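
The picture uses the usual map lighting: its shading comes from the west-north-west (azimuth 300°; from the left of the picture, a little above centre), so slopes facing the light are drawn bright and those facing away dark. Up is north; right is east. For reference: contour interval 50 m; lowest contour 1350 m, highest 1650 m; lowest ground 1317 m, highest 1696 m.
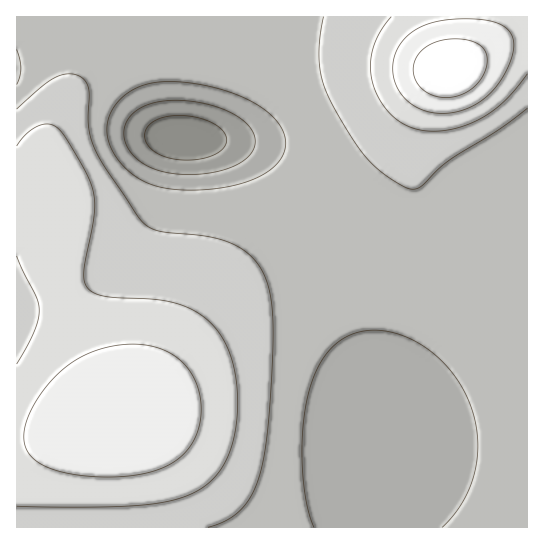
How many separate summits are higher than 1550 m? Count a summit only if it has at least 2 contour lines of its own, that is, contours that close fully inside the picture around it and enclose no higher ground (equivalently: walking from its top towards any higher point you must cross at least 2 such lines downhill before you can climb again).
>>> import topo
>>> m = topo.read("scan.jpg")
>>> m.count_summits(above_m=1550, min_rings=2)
1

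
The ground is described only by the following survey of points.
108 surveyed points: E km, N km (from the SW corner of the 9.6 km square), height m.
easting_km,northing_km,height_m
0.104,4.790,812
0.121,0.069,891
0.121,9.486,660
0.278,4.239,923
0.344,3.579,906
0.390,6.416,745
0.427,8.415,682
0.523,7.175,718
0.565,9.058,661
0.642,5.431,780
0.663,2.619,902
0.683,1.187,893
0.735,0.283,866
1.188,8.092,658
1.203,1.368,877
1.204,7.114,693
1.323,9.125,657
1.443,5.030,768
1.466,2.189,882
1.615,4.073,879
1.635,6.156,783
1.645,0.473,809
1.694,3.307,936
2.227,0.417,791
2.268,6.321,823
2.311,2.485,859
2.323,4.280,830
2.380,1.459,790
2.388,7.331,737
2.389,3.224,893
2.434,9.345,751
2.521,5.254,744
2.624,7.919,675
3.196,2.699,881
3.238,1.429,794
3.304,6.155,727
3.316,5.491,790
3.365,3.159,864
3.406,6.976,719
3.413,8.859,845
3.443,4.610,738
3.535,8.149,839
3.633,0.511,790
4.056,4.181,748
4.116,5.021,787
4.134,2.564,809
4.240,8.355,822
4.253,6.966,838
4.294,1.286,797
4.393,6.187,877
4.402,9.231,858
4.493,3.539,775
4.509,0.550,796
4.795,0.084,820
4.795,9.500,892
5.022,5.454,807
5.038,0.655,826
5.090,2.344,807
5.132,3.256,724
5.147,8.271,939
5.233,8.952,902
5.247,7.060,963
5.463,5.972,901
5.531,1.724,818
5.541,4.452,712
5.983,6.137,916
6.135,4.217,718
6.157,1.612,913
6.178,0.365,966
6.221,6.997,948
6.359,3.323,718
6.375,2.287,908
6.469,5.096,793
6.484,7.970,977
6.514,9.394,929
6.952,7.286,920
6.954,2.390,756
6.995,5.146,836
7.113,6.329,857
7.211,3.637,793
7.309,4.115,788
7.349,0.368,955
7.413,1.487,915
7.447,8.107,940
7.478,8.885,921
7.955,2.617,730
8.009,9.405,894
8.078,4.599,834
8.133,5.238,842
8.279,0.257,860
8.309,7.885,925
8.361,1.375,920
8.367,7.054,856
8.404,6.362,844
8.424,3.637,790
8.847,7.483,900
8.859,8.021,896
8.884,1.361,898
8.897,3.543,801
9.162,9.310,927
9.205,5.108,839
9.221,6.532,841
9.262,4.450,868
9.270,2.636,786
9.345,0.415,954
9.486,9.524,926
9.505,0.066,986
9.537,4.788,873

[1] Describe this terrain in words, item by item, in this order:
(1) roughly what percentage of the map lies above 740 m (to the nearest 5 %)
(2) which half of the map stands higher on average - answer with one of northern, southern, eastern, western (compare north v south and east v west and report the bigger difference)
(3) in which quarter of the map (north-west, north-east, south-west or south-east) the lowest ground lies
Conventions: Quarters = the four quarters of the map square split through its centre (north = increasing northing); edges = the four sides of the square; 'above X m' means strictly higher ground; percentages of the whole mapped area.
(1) Roughly 85 % of the ground is higher than 740 m.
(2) On average the eastern half of the map is the higher ground.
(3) Look to the north-west quarter for the lowest ground.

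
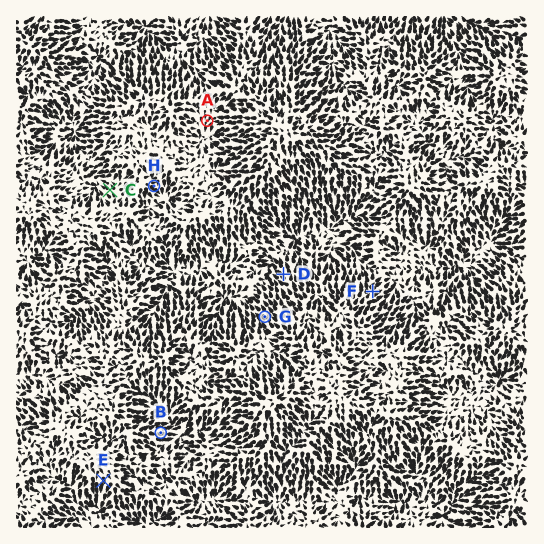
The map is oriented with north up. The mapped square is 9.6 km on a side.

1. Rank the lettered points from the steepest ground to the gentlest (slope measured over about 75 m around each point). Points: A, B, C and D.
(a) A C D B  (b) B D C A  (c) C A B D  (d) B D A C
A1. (b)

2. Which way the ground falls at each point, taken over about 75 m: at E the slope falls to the S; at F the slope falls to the NE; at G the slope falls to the NW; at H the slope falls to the SE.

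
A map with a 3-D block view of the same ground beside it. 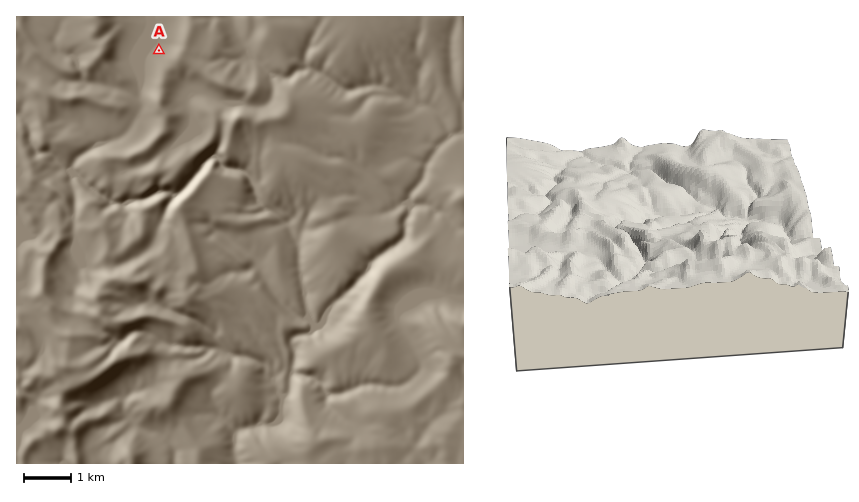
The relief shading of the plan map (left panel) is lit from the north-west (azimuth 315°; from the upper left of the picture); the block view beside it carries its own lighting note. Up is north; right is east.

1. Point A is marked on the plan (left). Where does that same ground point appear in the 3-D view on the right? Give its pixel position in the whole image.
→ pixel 534 244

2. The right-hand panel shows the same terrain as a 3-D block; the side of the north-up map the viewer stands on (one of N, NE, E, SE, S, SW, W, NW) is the W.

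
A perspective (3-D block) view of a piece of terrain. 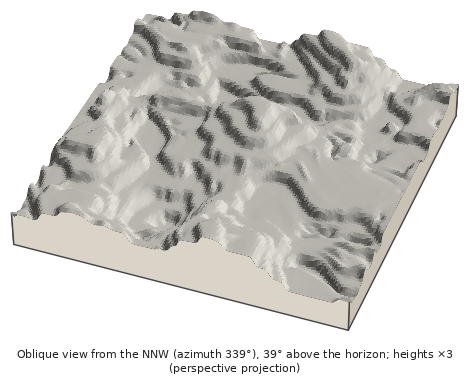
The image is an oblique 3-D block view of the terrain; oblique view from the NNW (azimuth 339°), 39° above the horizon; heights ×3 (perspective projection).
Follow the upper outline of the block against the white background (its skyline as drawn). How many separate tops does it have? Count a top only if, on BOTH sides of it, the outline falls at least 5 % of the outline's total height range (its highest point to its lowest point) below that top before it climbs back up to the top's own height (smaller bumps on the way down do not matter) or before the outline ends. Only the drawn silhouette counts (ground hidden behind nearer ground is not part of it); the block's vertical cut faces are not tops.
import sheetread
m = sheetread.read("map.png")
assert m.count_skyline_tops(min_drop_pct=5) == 2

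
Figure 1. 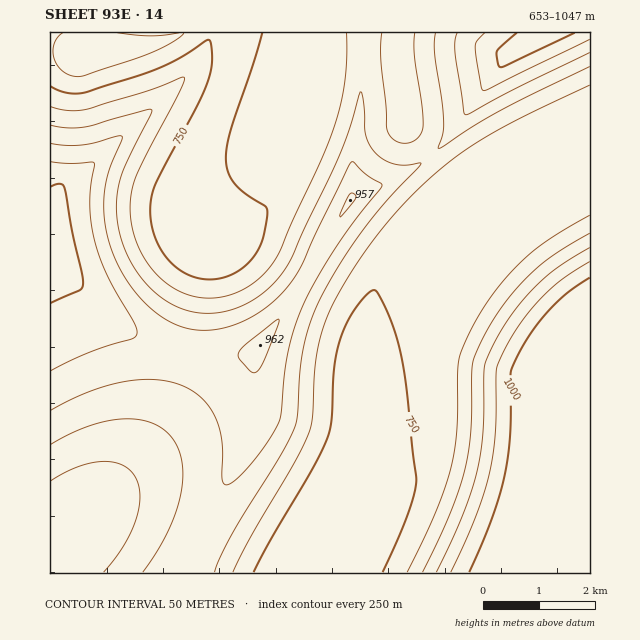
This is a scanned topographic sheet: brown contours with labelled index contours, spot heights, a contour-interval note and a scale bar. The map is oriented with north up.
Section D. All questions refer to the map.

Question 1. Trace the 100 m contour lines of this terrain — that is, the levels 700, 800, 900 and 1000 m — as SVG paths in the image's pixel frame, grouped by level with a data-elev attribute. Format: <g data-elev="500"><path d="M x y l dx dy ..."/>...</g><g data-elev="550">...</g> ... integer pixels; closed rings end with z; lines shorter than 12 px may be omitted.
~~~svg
<g data-elev="700"><path d="M117 33l33 3 29-3"/><path d="M184 33l-10 8-24 12-64 22-9 2-7-2-7-4-5-4-4-8-1-8 1-7 3-6 6-5"/></g><g data-elev="800"><path d="M233 572l16-32 43-74 15-29 5-20 4-59 7-31 8-18 9-19 30-45 20-25 21-24 23-21 24-20 23-15 28-16 81-39"/><path d="M50 481l27-14 24-5 11 0 10 3 7 4 6 7 3 9 2 11-4 24-13 27-19 25"/><path d="M590 215l-43 25-26 22-28 31-22 37-10 21-3 11-1 68-7 40-15 44-28 58"/><path d="M346 33l-1 45-3 21-6 21-12 35-31 65-12 30-10 15-13 14-15 10-17 7-15 2-16-1-14-5-14-8-12-12-10-13-8-16-5-17-2-24 5-23 12-27 32-60 5-11 0-4-37 14-60 18-18 2-19-5"/><path d="M415 33l-1 22 8 50 1 21-2 7-3 5-6 4-7 1-11-3-5-6-2-6-1-22-5-48 1-25"/></g><g data-elev="900"><path d="M50 410l37-17 35-11 17-2 16 0 14 1 12 4 11 5 9 7 13 17 5 13 3 14 0 40 4 4 6-2 11-10 14-17 13-18 9-17 2-9 4-41 4-23 8-28 11-25 31-52 19-27 22-27 2-4-15-10-12-12-3-1-34 66-17 38-8 14-10 12-20 18-23 12-22 7-23 1-11-2-13-5-12-8-12-10-20-24-14-29-8-28-1-28 4-24 14-36-4 0-23 7-14 2-15 0-16-2"/><path d="M590 248l-34 21-23 20-24 29-18 32-7 18-1 65-7 41-14 43-26 55"/><path d="M457 33l-2 8 0 13 9 58 2 3 52-28 72-34"/></g><g data-elev="1000"><path d="M50 303l30-13 3-4 0-4-19-94-1-3-3-1-10 3"/><path d="M590 278l-24 16-21 21-19 25-14 27-2 8 0 62-5 38-13 44-23 53"/><path d="M517 33l-20 18 0 8 3 8 5-1 70-33"/></g>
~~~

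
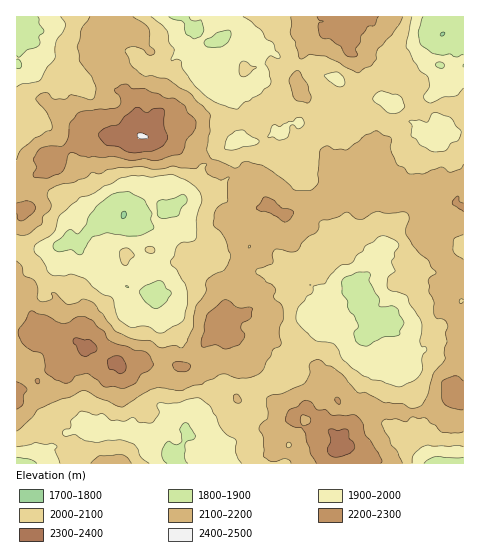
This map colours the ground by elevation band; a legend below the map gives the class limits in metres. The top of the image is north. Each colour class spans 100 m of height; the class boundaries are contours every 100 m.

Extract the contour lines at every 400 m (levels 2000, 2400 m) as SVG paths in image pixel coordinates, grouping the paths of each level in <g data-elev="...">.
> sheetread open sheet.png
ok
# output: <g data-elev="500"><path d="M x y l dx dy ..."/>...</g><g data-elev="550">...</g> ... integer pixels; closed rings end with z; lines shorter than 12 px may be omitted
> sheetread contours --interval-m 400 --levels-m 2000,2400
<g data-elev="2000"><path d="M149 463l-8-5-3-9-6-6-12-3-12 0-11 3-12-2-10-7-11 2-2-4 2-2 6-2 1-8 10-9 15 4 7-1 9 7 13 0 8-4 6 5 12 1 3-2 5-8-2-7 2-3 19 0 10-4 11-1 11 8 13 25 13 9 0 13 6 10"/><path d="M412 463l0-5 2-4 7-7 5-2 37 2"/><path d="M17 447l18-4 11 1 7-1 4 3-2 5 5 12"/><path d="M397 387l-15-6-11-1-9-5-19-15-4-10-5-6-19-4-14-13-5-8 2-12 9-11 5-3 1-7 12-2 12-15 4-4 11-2 4-7 7-5 2-5 17-10 13 4 4 5-4 7-1 5-3 5 4 9-7 7-1 9 4 4 7 1 9 4 2 8 10 14 3 5-2 20 1 3 4 1 2 2-5 7 1 13-4 7-7 6-10 4z"/><path d="M158 333l-11-7-15 2-5-2-9-7-5-19-2-3-10-4-18-15-12-4-7 2-12-1-4-3-5-10-8-9-1-3 2-6 13-8 5-4 6-17 20-17 14-5 10-7 7-2 9-6 11-2 21 1 21-2 13 5 9 6 5 7 2 6-6 21 0 18-3 3-11 1-3 2-9 18 15 22 2 6 0 14-2 14-2 3-5 4-14 8z"/><path d="M124 265l3 0 7-9-1-4-6-4-5 1-3 3 2 10z"/><path d="M150 253l4-1 0-4-3-2-5 1 0 4z"/><path d="M434 152l-14-7-4-6-4-2 0-11-3-4 1-1 9-1 8 2 5-8 3-2 14 5 3 2 4 7 5 5-2 8-8 5-5 6z"/><path d="M227 150l-2-3 2-9 9-7 8-1 15 11-6 4-10 2-11 3z"/><path d="M277 139l-4-2-5 0 4-11 2-1 6 1 9-4 4-1 4-3 5 0 2 6-3 4-3 1-6-4-2 1 0 6-3 6-7 2z"/><path d="M391 113l-4-1-14-11 0-4 4-4 6-2 14 3 5 3 2 11-6 5z"/><path d="M463 88l-8 8-11 1-13 6-7-4 0-3 5-9 0-9-9-8-14-23 6-30"/><path d="M339 87l-10-6-5-6 11-3 5 1 4 4 1 6-2 3z"/><path d="M241 76l5 0 10-9-5-1-6-5-3 1-3 5 0 6z"/><path d="M61 17l4 5 0 4-3 7-6 8-2 19-7 7-8 14-17 3-5 3"/><path d="M243 17l17 12 6 10 6 3 3 8 4 4 1 3-2 2-8-3-5 6 6 18-1 5-10 9-10 7-5 1-8 7-22-7-8-5-12-10-12-18-2-8-3-2-6 2-1-1 3-11-5-7-1-10-6-7-11-8"/></g><g data-elev="2400"><path d="M138 138l8 1 2-2-4-3-5-1-2 1z"/></g>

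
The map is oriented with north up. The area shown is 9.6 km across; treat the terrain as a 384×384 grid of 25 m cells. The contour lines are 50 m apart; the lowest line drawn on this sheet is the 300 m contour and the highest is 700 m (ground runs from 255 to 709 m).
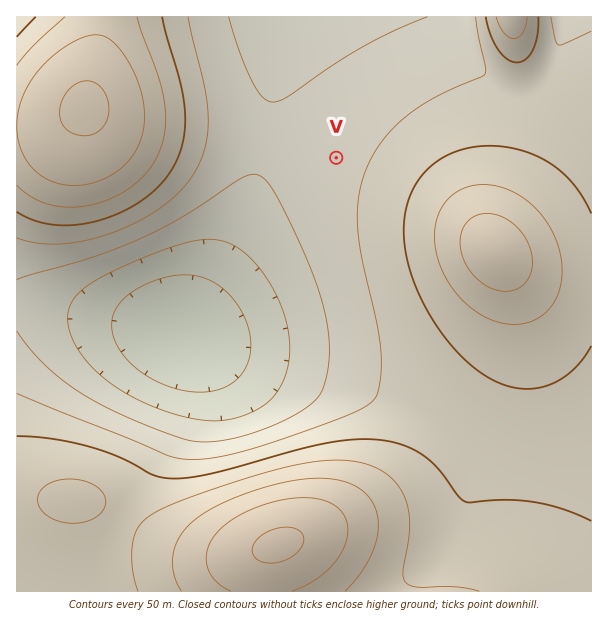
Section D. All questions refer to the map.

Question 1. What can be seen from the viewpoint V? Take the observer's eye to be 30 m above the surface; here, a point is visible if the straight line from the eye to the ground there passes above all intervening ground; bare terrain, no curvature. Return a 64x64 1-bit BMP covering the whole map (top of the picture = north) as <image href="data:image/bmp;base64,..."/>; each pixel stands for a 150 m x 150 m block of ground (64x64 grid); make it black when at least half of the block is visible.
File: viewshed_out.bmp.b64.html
<image width="64" height="64" href="data:image/bmp;base64,Qk0+AgAAAAAAAD4AAAAoAAAAQAAAAEAAAAABAAEAAAAAAAACAAATCwAAEwsAAAIAAAAAAAAA////AAAAAAAAAAAAAAH/wAAAAAAAAP/AAAAAAAAA/4AAAAAAAAB/gAAAAAAAAH8AAAAAAAAAfgAAAD/8AAB+AAAB///gAHwAAAf///wAeAAAH////4B4AAB/////8HAAA///////8AA////////gAP///////8AA////////wAD///////+AAP///////4AA////////AAD///////8AAP///////gAA///////+AAD///////wAAP///////AAA///////4AAD///AH//gAAP//wAP/8AAA//+AAP/wAAD//wAA//AAAP//AAB/4AAA//4AAD/gAAD//gAAP8AAAP/+AAA/wAAA//4AAD/AAAD//gAAH+AAAP//AAAf8AAAD/+AAD//AAAD/8AAP//AAAD/4AB//+AAAH/4AP//8AAAP/wB///wAAA//4f///AAAD//////8AAAP//////wAAB//////+AAAH//////4AAAf//////gAAA//////8AAAD//////wAAAP/////+AAAA//////4AAAB//////AAAAH/////8AAAAf/////wAAAB//////AAAAH/////8AAAAf/////wAAAB//////AwAAH/////+PgAAf/////58AAB//////HwAAH/////4/AAAf/////D8AAB/////wPwAAH////8A+AA=="/>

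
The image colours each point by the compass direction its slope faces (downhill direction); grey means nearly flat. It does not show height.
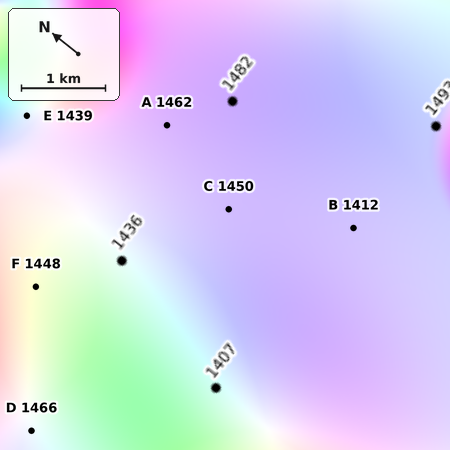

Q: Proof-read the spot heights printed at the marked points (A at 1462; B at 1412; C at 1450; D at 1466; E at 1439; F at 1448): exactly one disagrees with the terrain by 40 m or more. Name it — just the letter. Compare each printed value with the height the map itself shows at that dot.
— B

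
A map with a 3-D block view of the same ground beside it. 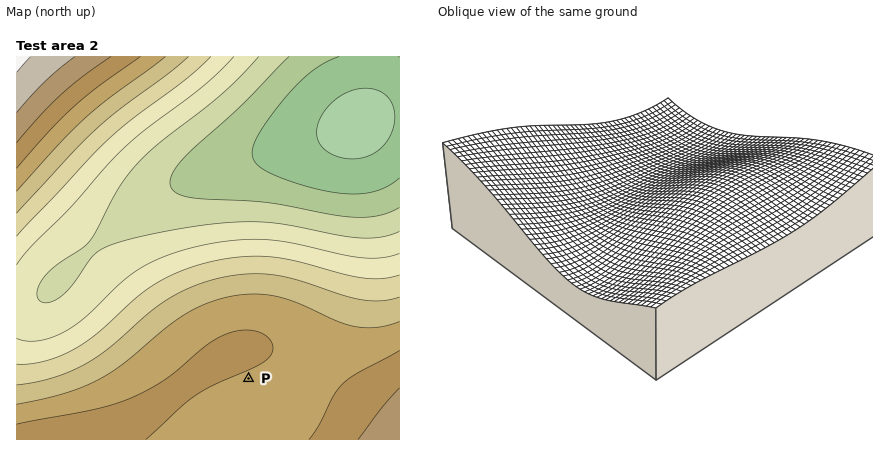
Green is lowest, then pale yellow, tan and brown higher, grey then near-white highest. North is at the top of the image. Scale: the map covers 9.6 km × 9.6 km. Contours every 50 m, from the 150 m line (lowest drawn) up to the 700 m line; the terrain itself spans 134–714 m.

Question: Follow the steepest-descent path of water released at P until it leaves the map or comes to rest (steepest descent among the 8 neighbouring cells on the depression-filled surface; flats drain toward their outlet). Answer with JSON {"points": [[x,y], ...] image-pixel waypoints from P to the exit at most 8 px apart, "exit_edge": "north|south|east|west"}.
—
{"points": [[248, 378], [248, 386], [248, 394], [248, 402], [248, 410], [248, 418], [248, 426], [248, 434], [242, 440]], "exit_edge": "south"}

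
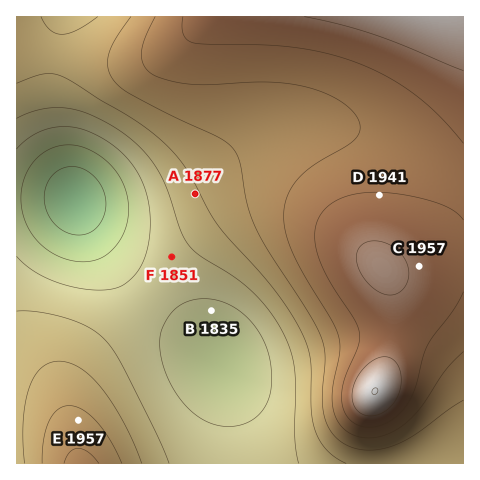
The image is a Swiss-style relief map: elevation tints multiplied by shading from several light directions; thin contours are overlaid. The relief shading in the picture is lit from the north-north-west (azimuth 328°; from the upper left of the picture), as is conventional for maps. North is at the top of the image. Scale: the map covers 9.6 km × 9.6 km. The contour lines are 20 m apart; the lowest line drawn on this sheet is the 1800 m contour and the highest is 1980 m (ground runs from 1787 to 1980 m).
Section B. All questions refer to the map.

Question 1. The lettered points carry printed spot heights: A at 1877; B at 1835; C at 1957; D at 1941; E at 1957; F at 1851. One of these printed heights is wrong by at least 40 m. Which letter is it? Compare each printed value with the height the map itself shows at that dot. E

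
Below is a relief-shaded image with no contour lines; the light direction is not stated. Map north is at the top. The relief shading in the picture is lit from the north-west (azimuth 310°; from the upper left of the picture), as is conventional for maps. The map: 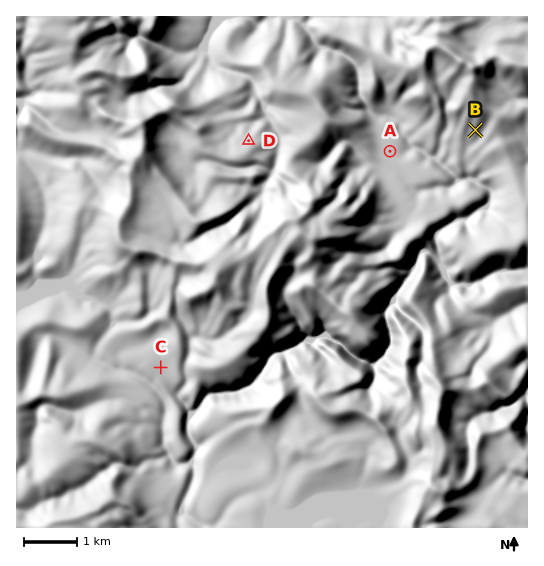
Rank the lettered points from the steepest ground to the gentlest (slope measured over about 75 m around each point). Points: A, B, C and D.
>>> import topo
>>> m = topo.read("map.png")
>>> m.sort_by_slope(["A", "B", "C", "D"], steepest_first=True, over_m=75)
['B', 'D', 'C', 'A']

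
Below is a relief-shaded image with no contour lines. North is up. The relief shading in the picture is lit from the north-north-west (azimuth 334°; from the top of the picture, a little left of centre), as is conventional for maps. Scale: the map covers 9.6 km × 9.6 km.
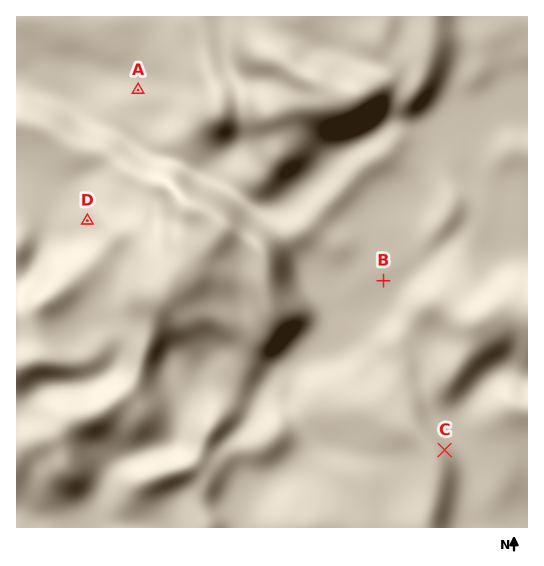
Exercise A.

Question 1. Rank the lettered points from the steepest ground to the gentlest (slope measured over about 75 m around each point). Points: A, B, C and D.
C D A B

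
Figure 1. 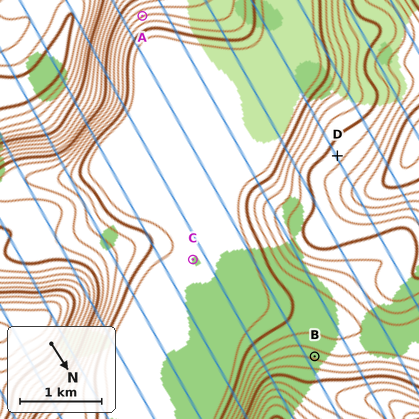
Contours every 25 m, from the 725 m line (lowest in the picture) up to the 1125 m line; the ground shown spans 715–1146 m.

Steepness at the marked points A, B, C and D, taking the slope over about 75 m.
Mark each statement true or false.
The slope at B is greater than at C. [true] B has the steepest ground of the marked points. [false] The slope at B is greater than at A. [false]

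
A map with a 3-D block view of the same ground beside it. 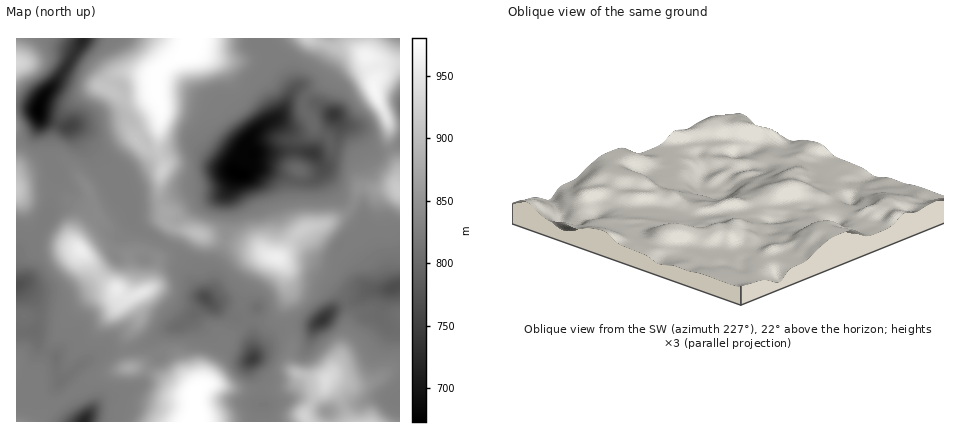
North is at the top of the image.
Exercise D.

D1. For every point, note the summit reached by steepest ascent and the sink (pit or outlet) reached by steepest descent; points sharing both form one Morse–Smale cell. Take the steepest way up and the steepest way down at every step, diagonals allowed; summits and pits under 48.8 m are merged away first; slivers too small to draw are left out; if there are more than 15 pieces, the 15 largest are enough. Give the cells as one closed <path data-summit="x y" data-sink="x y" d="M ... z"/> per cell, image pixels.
<path data-summit="192 38" data-sink="238 174" d="M262 38l-68 0-7 14-23 14-8 9-24-3-14 1-7 5-5 10 16 9 14 0 20-5 5 20-2 12-22 16 9 8 8-1 4-5 0 8 5 12-4 28 1 10 6 12-1 8 9 7 51 13 3-20-1-26 10-20-2-2 1-10 8-9 7-1-5-6 4-8 10-11 16-8 5-5 12-24 0-4-16-30-13-10z"/><path data-summit="192 38" data-sink="38 110" d="M192 38l-108 0-21 34-21 26-4 10 0 4 4 6 24 9 8 0 20 23 28 24 4 8 7 40 9 9 24 14 10-17-11-8 1-8-6-12-1-10 4-28-5-12 0-8-4 5-8 1-9-8 22-16 2-12-5-20-20 5-14 0-16-9 5-10 7-5 14-1 24 3 8-9 23-14z"/><path data-summit="80 250" data-sink="16 286" d="M40 234l-24 20 0 30 6 2 14 18 2 18-4 10 4 12 4 5 14 9 1 14 5 8 40-29 22-1 2-12 9-12 3-10-9-18-7-2-6-8-10-5-28-35z"/><path data-summit="326 380" data-sink="322 320" d="M388 289l-18 1-10 8-24 10-24 18-23 2 3 12-2 14 2 14 6 6 16 5 12 1 0 4 13 12 11 26 50 0 0-90-14-6-7-10z"/><path data-summit="374 86" data-sink="238 174" d="M368 38l-106 0 0 2 2 6 13 10 13 24 3 6-3 10 8-1 20 9 16 11 10 9 12 4 18 23 6 1 20-8 0-80-18 0-8-6-8-1z"/><path data-summit="80 250" data-sink="38 110" d="M40 115l1 7 8 16 0 18 7 18-2 16 30 20 0 4-10 20 2 12 22 28 24 22 4 2 6-1 18-8 4-9 4-20 9-14-32-20-3-6-2-16-10-5-6-7-19-34-11-12-9-16-5-4-4 1-20-7z"/><path data-summit="276 258" data-sink="322 320" d="M352 207l-10 9-18 9-18 3-6 3-22 27 8 12 2 18-2 26 4 13 22-1 24-18 24-10 10-8 24-2-6-10-3-14-8-14-4-12-8-12-2-12z"/><path data-summit="276 258" data-sink="238 174" d="M256 167l-12 7-6-1-10 17-2 52 30 7 12 7 10 2 22-27 6-3 18-3 18-9 10-10-12-8-18-30-8 12-16 2z"/><path data-summit="194 422" data-sink="84 422" d="M136 367l-20 3-26 10-42 29-12 13 158 0 2-6-2-21-12-3-26-17z"/><path data-summit="194 422" data-sink="238 174" d="M294 94l-4 2-9 18-5 5-12 5-14 14-4 8 5 6-5 0-8 6-3 8 1 7 8 1 12-7 42 15 14-1 6-5 4-8-7-14 11 0 7-4 5-12 1-14-7-10-14-10z"/><path data-summit="194 422" data-sink="206 298" d="M206 299l-8 11-16 14-18 7-22 15-16 4 2 16 18 4 28 18 20 7 12-13 3-10 18-32 20-20-3-4-4 2-8-2-20-11z"/><path data-summit="194 422" data-sink="16 286" d="M20 285l-4 1 0 94 8 5 8 0 3 3 4 20-1 8-4 6 2 0 12-13 42-29 39-12-5-18-20 0-22 13-20 17-5-8-1-14-14-9-4-5-4-12 4-10-2-18z"/><path data-summit="194 422" data-sink="252 358" d="M256 309l-11 7 2 4-20 20-18 32-3 10-9 8-2 4-1 28 65 0 1-14 4-4-2 0-4-22-7-14 0-8 3-4-1-38z"/><path data-summit="80 250" data-sink="206 298" d="M168 246l-3 2-7 12-7 28-22 10 8 14 1 8-12 18 0 12 16-4 22-15 18-7 16-14 8-12-10-14-2-16-14-15z"/><path data-summit="326 380" data-sink="252 358" d="M288 327l-12 5-19 20-6 8 0 8 7 14 4 22 2 0-4 4 0 14 46 0 0-10 20-28-2-5-14-1-12-4-6-6-2-6 2-22z"/>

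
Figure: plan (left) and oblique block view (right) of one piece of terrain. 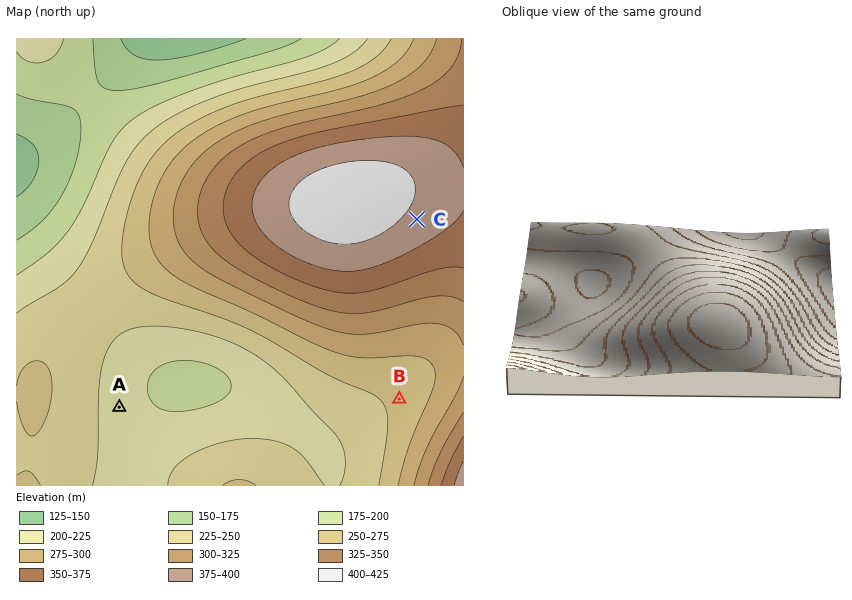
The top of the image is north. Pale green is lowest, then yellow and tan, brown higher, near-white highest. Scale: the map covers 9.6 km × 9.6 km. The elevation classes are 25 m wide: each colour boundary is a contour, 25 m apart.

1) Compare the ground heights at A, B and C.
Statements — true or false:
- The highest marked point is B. false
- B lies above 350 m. false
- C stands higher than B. true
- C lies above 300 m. true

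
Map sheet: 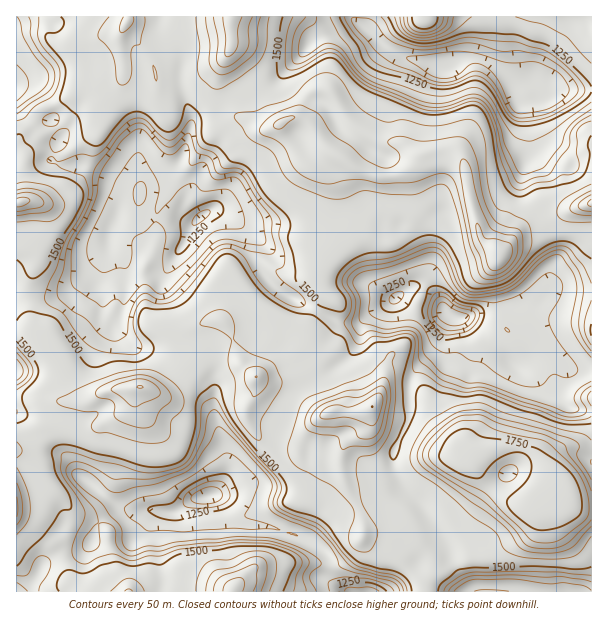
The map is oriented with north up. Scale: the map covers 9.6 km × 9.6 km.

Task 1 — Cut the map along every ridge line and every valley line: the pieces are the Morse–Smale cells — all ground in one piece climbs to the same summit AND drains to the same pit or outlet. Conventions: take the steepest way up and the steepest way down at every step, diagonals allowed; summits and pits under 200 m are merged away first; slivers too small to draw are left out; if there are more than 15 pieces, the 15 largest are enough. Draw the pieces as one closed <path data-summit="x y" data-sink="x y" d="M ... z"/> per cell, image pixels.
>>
<path data-summit="498 255" data-sink="543 96" d="M354 16l-121 0-3 4 2 22-9 21-1 17 12 21 2 12 6 5 6 2 13 8 9 0 9-4 19 34 10 10 4 0 17-17 15 7 13 11 21 7 11 0 16-4 6-3 7-10 7-5 21-2 13 5 7 11 2 20 12 48 18 18 27-26 48-20 19-5-1-113-39 1-22 11-9 1-4-8 6-9-8-2-23-20-15-6-9 0-16 9-9 1-41-12-22-13-24-22z"/><path data-summit="372 407" data-sink="207 497" d="M218 319l-14 3-6 5 1 23-3 6-22 28-9 7-9 1-18-6-5 7 0 8-3 6-5 5-30 15-15 0-15-6-1-10 3-7 3-2-4 0-9 16-12 4-22 24-7 3 0 142 7 1 9-10 13-20 17-9 16-1 9-5 5-7 4-12 4-7 17-13 57 4 23-14 19-2 7 5 7 17 6 5 39 5 30 10 15 9 10 11 0 23 18 11 75 0 1-10 9-9-3-15-11-11-17-9-22-4-18 0-1-19-18-35-2-12-3 2-9 2-8-2-4-4-14-4-9-12-21 0-15-13-11-20 0-10 7-12 2-18-16-14-10-31-2-6z"/><path data-summit="498 255" data-sink="201 216" d="M128 16l-112 1 0 81 14 17 11 5 10 0 7 8 3 10-9 21 8 5 27 2 36 18 7-11 5-5 3 1 12 10 2 7 0 12-6 20 30 0 10 5 8 0 16-12 15 3 23 15 8 8 0 26 8 13 21 19 32 15 8-13 0-6-6-10 0-17 5-10 12-17-10-12 0-15 5-15 0-13-5-7-18-7-10-10-19-34-9 4-9 0-13-8-6-2-6-5-2-12-12-21 1-17 9-21-2-19-45 8-14 9-21 20-10-15-14-15z"/><path data-summit="498 255" data-sink="452 317" d="M330 151l-4 1-16 16 16 7 5 7 0 13-5 15 0 15 10 12-12 17-5 10 0 17 6 10 0 6-7 14 5 3 16 8 20 0 49-33 9-3 11 3 11 11 5 11 14 8 46-13 11 0 9-4 12 2 4-2 15-13 37 1-1-86-18 4-48 20-27 26-18-18-11-41-3-27-7-11-13-5-21 2-7 5-7 10-6 3-16 4-11 0-21-7z"/><path data-summit="471 455" data-sink="452 317" d="M570 289l-15 0-15 13-4 2-12-2-9 4-11 0-43 13-9-3-2 2-11 26-19 21-10 15-1 39-15 31 0 17 4 8 33-18 25-3 14 2 22-8 23-2 12 4 10 6 9 9 5 13 1-14 11-14 9-4 20 3 0-158z"/><path data-summit="372 407" data-sink="201 216" d="M218 211l-8 0-16 11-8 20-18 27-6 3-12 0-21-6-19-20-13 20-26 24-21 8-34 1 0 31 13 2 26 27 6 21 13 20 10 2 17-10 10-2 30-4 15 6 6 0 9-6 28-36-1-23 6-5 16-2 0-32 8-14 6 4 4 13-9 11-7 18 5 2 34-12 33 20 6 6 1 11 1-12 14-24-31-16-21-19-8-13 0-26-8-8z"/><path data-summit="372 407" data-sink="452 317" d="M399 296l-31 18-9 8-20 0-22-12-15 25-2 13 0-12-6-6-33-20-37 13 6 9 10 31 16 14 0 12-3 7 1 5 16 13 30 7 12 0 21-11 29 2 10-4-4 5 0 10-4 8-13 7-8 9-1 27 1 6 4 4 25-4 15 0 10-4-3-9 0-17 15-31 1-39 10-15 19-21 12-27-10-7-27-4z"/><path data-summit="233 591" data-sink="207 497" d="M216 496l-19 2-23 14-18-1-5 5-6 14-13 10-16 2-24 0-9 8-21 3-17 9-8 14-13 15 324 0-18-10 0-23-10-11-15-9-30-10-39-5-6-5-7-17z"/><path data-summit="471 455" data-sink="488 591" d="M459 454l-28 3-34 19 7 13 18 17 17 24 12 28 17 30 3 4 120 0 1-83-13-1-18-6-16 0-12 6-14-3-21-12-18-19-10-13 0-5z"/><path data-summit="20 203" data-sink="201 216" d="M17 98l-1 199 34 1 21-8 26-24 11-15 1-17 7-16 8-33-4-4-33-15-27-2-6-2-2-4 9-20-3-10-7-8-10 0-11-5z"/><path data-summit="425 17" data-sink="543 96" d="M591 16l-235 0-1 2 25 25 22 13 41 12 9-1 16-9 9 0 20 9 18 17 19 1 11 11 7-5 9-1 31-1z"/><path data-summit="471 455" data-sink="543 96" d="M576 446l-13 4-10 11-1 26-2-13-9-15-8-7-11-4-30 0-21 6-1 7 10 13 18 19 21 12 14 3 12-6 16 0 18 6 12 0 1-58z"/><path data-summit="372 407" data-sink="488 591" d="M398 476l-52 9 14 25 2 24 18 0 18 2 21 11 11 11 3 8 0 7-9 9 1 10 45 0-19-34-12-28-17-24-18-17z"/><path data-summit="471 455" data-sink="201 216" d="M135 168l-11 15-8 35-7 16 0 11 20 21 21 6 12 0 6-3 18-27 8-18-8-1-10-5-30 0 6-20 0-12-2-7z"/><path data-summit="372 407" data-sink="543 96" d="M254 398l-7 9 0 10 11 20 15 13 21 0 9 12 24 10 11-2 4-3 0-14 2-9 7-6 12-6 5-9 1-14-7 3-29-2-21 11-12 0-12-5-15-1-15-11z"/>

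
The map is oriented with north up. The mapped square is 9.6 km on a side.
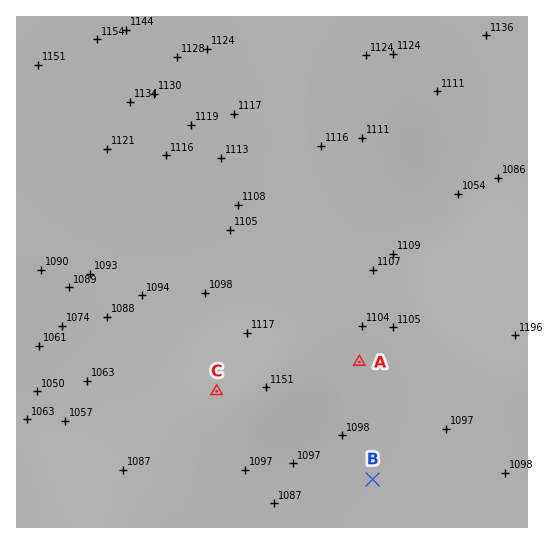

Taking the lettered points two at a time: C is higher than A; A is higher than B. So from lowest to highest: B A C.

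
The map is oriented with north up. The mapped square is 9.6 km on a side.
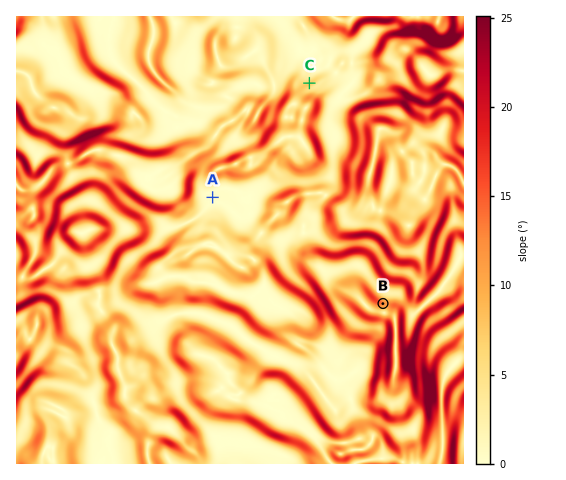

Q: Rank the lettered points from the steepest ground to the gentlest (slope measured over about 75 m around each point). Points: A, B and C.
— B C A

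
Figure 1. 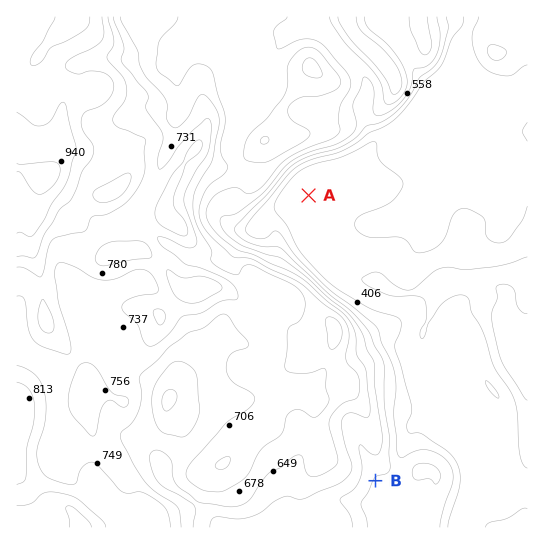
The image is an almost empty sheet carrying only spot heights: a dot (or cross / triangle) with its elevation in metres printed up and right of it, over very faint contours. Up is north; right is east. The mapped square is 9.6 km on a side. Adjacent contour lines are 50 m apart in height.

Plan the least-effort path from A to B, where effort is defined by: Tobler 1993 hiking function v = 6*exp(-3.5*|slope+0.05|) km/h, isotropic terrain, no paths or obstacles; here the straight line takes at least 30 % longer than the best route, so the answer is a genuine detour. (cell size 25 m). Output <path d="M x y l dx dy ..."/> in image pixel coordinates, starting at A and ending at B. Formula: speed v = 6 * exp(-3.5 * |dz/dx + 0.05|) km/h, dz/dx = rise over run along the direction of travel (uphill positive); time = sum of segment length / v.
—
<path d="M309 195l68 136 0 11 9 19 0 106-1 3-8 8-2 3"/>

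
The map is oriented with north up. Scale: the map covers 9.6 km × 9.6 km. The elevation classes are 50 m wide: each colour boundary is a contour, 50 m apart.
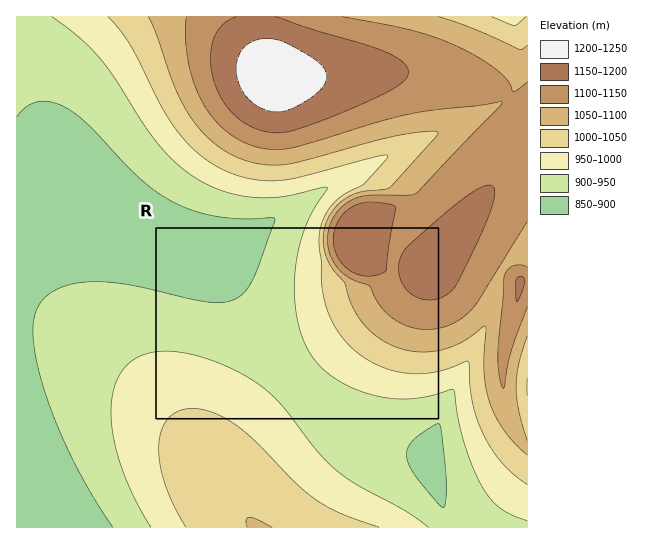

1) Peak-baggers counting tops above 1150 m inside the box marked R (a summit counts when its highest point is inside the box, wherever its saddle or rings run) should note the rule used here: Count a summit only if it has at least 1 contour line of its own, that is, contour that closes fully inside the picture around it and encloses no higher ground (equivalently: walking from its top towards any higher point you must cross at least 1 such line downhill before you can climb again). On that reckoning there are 2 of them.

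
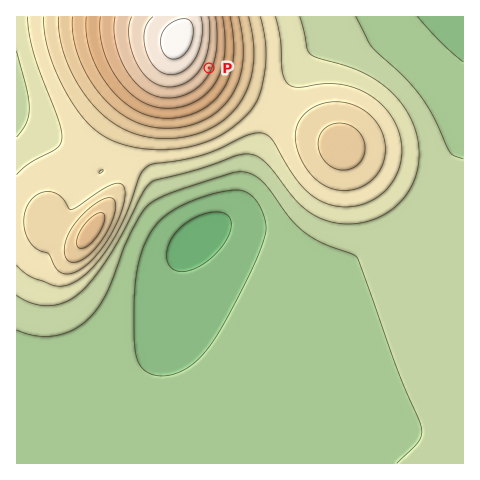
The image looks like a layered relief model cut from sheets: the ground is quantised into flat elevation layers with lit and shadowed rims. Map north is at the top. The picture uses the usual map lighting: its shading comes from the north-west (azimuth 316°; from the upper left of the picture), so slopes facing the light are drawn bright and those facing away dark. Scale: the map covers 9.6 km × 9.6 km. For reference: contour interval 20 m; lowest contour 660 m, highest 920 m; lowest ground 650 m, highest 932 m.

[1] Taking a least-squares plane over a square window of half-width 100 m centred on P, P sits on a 6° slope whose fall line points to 114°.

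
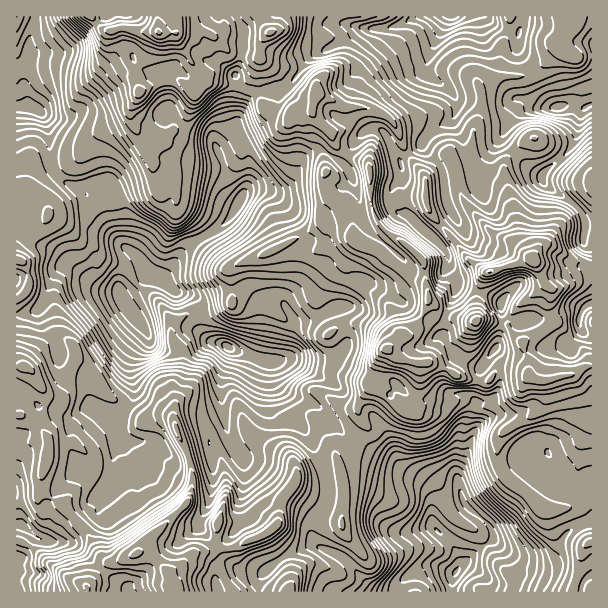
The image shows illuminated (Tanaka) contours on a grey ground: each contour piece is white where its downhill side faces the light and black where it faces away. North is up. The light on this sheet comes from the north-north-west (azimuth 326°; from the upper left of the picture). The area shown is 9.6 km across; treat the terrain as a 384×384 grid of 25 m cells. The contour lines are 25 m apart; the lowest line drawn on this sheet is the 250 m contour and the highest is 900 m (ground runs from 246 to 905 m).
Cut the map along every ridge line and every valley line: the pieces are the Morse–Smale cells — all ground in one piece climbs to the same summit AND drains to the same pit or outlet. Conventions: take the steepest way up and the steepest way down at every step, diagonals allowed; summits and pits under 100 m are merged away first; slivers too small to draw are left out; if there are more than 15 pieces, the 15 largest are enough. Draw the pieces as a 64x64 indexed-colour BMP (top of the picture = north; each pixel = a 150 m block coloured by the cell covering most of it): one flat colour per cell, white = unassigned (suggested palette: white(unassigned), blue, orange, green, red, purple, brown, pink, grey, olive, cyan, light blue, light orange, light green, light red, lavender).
<image width="64" height="64" href="data:image/bmp;base64,Qk12CAAAAAAAAHYAAAAoAAAAQAAAAEAAAAABAAQAAAAAAAAIAAATCwAAEwsAABAAAAAAAAAA////ALR3HwAOf/8ALKAsACgn1gC9Z5QAS1aMAMJ34wB/f38AIr28AM++FwDox64AeLv/AIrfmACWmP8A1bDFALu7u7tVVVVVVVVVVVVVVVVVVVVVVYiIiIiIiIiIiIiIu7u7u7VVVVVVVVVVVVVVVVVVVVVVWIiIiIiIiIiIiIi7u7u7u1VVVVRVVVVVVVVVVVVVVVVVWIhYiIiIiIiIiLu7u7u7RFVUREVVVVVVVVVVVVVVVVVVVVGIiIiIiIiIC7u7u7REREREREVVVVVVVVVVVVVVVVVVURiIiIiIiIgAu7u7RERERERERFVVVVVVVVVVVVVVVVURERiIiIiIiAC7u7tEREREREREVVVmVVVVVVVVVVVVURERGIiIiIiIu7u7tERERERERERVVmZlVVVVVVVVVVURERGIiIiIiIi7u7tEREREREREREZmZmVVVVVVVVVVVRERGIiIiIiIiLu7tERERERERERERmZmZVVVVVVVVVVVERGIiIiIiIiIu7sARERERERERERGZmZmVVVVVVVVVVUREYiIiIiIiIi7sAAEREREREREREZmZmZlVVVVVVVVVRERiIiIiIiIGLuwAABERERERERERmZmZmZmZlVVVVVRERERGIiIgRERu7AAAERERERERERGZmZmZmZmVVVVURERERERiIiBERG7sAAAREREREREREZmZmZmZmZVVVERERERERERiIEREbuwAABERERERERERmZmZmZmZmZRERERERERERGIgRERu7sABERERERERERmZmZmZmZmbhERERERERERERERERG7tERERERERERERGZmZmZmZmbuEREREREREREREREREbu0RERERERERGZmZmZmZmZmbu7hERERERERERERERERsAREREREREREZmZmZmZmZmZu7hEREREREREREREREREABERERERERERmZmZmZmZmZu7uEREREREREREREREREQAERERERERERGZmZmZmZmbu7u4RERERERERERERERERAAAEREREREREZmZmZmZm7u7u7uEREREREREREREREREAAARERERERERmZmZmZm7u7u7u7hEREREREREREREREQAAAERERERERGZmZmZmbu7u7u7uERERERERERERERERQAAAREREREREZmZmZmau7u7u7u7hEREREQARERERERFEAAAERERERERmZmZqqqqqqqru7uEREREQAAEREREREURAAERERERDM2Zmaqqqqqqqqq7u4BEREQAAARERERERREREREREREM6pmqqqqqqqqqqru7gARERAAAAERERERFEREREREREMzqqqqqqqqqqqqAO4AARERAAAAAREREREEREREREREMzM6qqqqqqqqAAAAAAABEREQAAABEREREQM0REREREQzMzMzOqqqqqAAAAAAAAERESAAAAERERERAzNEREREQzMzMzMzOqqqoAAAAAAAERESIAAAERERERETMzREREQzMzMzMzM6qqqgAAAAABERERIiABERERERERMzNERDMzMzMzMzMzqqqqoAAAABEREREiIiIREREREREzMzRDMzMzMzMzMzOqqqqgAAAAEREREiIiIhERERERETMzMzMzMzMzMzMzMzqqqqAAAAARERESIiIiIiIRERESMzMzMzMzMzMzMzMzMzOqoAAAABERERIiIiIiIiIREiIzMzMzMzMzMzMzMzMzMzOqAAAAERESIiIiIiIiIiIiIjMzMzMzMzMzMzMzMzMzMzMAAAARESIiIiIiIiIiIiIiMzMzMzMzMzMzMzMzMzMzM8AAARESIiIiIiIiIiIiIiIzMzMzMzMzMzMzMzMzMzM8zAABESIiIiIiIiIiIiIiIDMzMzMzMzMzMzMzMzMzM8zMAAERIgIiIiIiIiIiIiIgM3MzMzMzMzMzMzMzMzM8zMzBERIiAiIiIiIiIiIiIAB3czMzMzMzMzMzMzMzM8zMzBEREiICIiIiIiIiIiIAAHdzMzMzMzMwADMzMzPMzMzMERESIgIiIiIiIiIiIAAAd3dzMzMzMzAAMzMzM8zMzMwRERIiIiIgACIAIiIAAN13d3czMzMzMAMzMzMzzMzMzBEREiIiIiAAAAAiIAAN3Xd3d3MzMzMzMzMzMzPMzMzMwRIiIiIiAAAAAAIAAN3dd3d3dzMzMzMzMzMzPMzMzMzBIiIiIiAAACAADQAN3d13d3d3czMzMzMzMzM8zMzMzMIiIiIiIgAAIADd3d3d3Xd3d3d3MzOZmTMzMzzMzMzMwiIiIiIiIAIgAN3d3d3dd3d3d3d3OZmZMzMzPMzMzMIiIiIiIiIiIiAADd3d3d13d3d3d3d5mZmTMzM8zMIswiIiIiIiIiIiIgAA3d3d3Xd3d3d3d3mZmZkzMzPCIiIiIiIiIiIiIiIiAAAADd3dd3d3d3d3d5mZmTMzMzIiIiIiIiIiIiIiIiIAAAAN3d13d3d3d3d3mZmZkzmTP/8iIiIiIiIiIiIiIgAAAN3d3Xd3d3d3d3mZmZmZmZk///IiIiIiIiIiIiIiIiIg3d3dd3d3d3d3eZmZmZmZmZ///yIiIiIiIiIiIiIiIiDd3d13d3d3d3eZmZmZmZmZn///8iIiIiIiIiIiIiIiAA3d3Xd3d3d3d5mZmZmZmZmf////8iIiIiIiIiIiIiIAAA3dd3d3d3d5mZmZmZmZmZn/////8iIiIiIiIiIiIgAADd13d3d3d5mZmZmZmZmZmf//////IiIiIiIiIiIAAAAA3Xd3d3d5mZmZmZmZmZmZ//////////8iIiIiIAAAAADd"/>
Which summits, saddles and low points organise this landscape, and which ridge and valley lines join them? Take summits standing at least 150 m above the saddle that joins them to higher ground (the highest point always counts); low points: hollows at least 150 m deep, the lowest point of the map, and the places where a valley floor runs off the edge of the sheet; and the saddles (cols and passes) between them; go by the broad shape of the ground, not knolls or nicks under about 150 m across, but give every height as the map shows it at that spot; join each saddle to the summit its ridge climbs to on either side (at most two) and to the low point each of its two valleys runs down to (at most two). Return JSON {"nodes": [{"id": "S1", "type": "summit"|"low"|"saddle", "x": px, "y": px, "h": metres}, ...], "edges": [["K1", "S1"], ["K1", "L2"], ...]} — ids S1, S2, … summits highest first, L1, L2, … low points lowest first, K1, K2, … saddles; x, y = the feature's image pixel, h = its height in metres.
{"nodes": [
{"id": "S1", "type": "summit", "x": 159, "y": 32, "h": 905},
{"id": "S2", "type": "summit", "x": 534, "y": 260, "h": 869},
{"id": "S3", "type": "summit", "x": 168, "y": 572, "h": 867},
{"id": "L1", "type": "low", "x": 455, "y": 573, "h": 246},
{"id": "L2", "type": "low", "x": 123, "y": 300, "h": 304},
{"id": "L3", "type": "low", "x": 450, "y": 17, "h": 312},
{"id": "K1", "type": "saddle", "x": 260, "y": 92, "h": 665},
{"id": "K2", "type": "saddle", "x": 300, "y": 236, "h": 649},
{"id": "K3", "type": "saddle", "x": 356, "y": 449, "h": 607}],
"edges": [["K1", "S1"], ["K1", "S2"], ["K1", "L2"], ["K1", "L3"], ["K2", "S1"], ["K2", "S2"], ["K2", "L2"], ["K3", "S3"], ["K3", "S2"], ["K3", "L1"], ["K3", "L2"]]}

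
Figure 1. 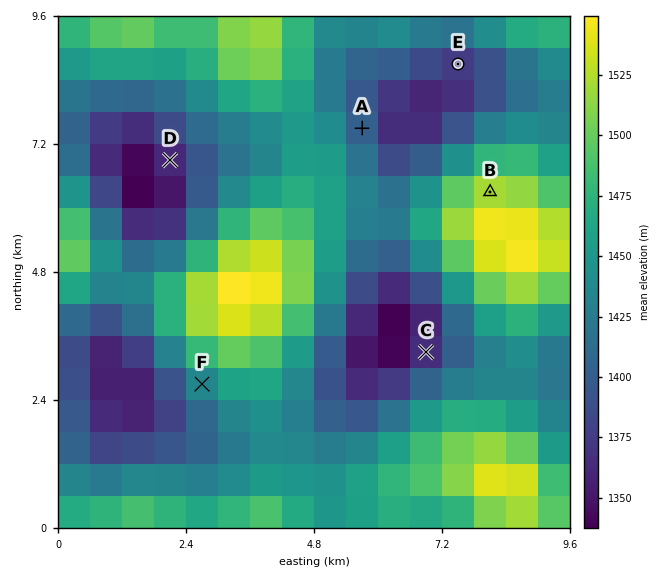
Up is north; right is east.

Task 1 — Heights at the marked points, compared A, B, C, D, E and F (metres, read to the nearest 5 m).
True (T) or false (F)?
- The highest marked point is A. F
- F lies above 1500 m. F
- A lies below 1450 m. T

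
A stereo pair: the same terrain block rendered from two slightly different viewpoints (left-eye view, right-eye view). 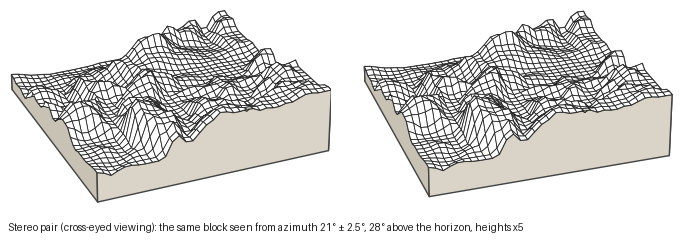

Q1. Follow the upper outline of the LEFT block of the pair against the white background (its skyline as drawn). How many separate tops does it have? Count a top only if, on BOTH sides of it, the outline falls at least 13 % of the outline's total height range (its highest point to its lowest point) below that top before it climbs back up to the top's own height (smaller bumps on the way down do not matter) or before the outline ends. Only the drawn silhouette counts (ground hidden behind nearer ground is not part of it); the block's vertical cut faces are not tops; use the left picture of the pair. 2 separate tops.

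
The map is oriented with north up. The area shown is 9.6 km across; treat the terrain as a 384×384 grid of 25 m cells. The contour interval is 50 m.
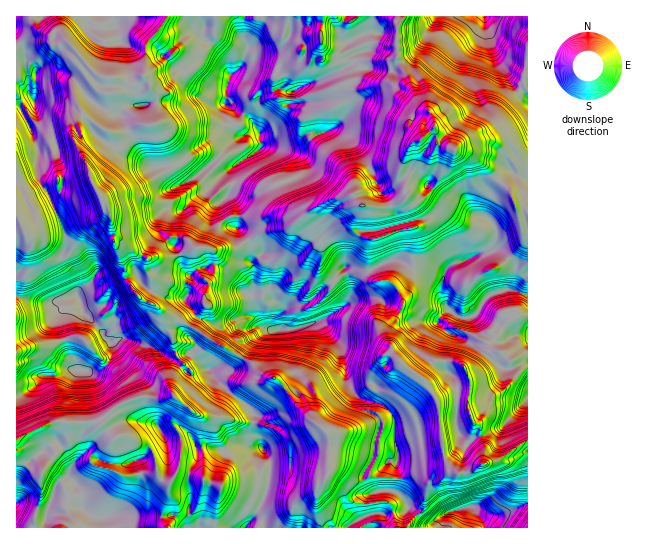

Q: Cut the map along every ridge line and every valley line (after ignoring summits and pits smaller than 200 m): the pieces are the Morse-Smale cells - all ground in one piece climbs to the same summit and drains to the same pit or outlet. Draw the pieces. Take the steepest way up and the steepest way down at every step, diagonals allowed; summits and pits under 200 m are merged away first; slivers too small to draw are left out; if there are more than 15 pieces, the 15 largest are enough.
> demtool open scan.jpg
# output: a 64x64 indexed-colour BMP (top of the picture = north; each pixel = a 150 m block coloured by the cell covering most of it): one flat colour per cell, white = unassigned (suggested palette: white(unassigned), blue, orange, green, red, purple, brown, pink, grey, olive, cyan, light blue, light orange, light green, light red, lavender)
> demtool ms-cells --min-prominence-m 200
<image width="64" height="64" href="data:image/bmp;base64,Qk12CAAAAAAAAHYAAAAoAAAAQAAAAEAAAAABAAQAAAAAAAAIAAATCwAAEwsAABAAAAAAAAAA////ALR3HwAOf/8ALKAsACgn1gC9Z5QAS1aMAMJ34wB/f38AIr28AM++FwDox64AeLv/AIrfmACWmP8A1bDFAAAAAAAAAAAAAAAGZmZmaZmZmZm7u7u7u7u7u7u7u7u7AAAAAABmAAAAAGZmZmZmmZmZmbu7u7u7u6qru7u7u7sAZgAAZmZmZmZmZmZmZmaZmZmZu7u7u7u6qqqquqqqq2ZmAABmZmZmZmZmZmZmZmmZmZm7u7u7u7qqqqqqqqqqZmZgAGZmZmZmZmZmZmZmaZmZmbu7u7u7qqqqqqqqqqpmZmAGZmZmZmZmZmZmZmZpmZmZu7u7u7uqqqqqqqqqqmZmZmZmZmZmZt1mZmZmZmaZmZmbu7uyInqqqqqqqqqqZgBmZmZt3d3d3WZmZmZmZpmZmZu7uyIid3d3qqqqqqpgAGZmbd3d3d3dZmZmZmZmmZmZm7u7siJ3d3eqqneqqgAABmZm3d3d3d3WZmZmZmmZmZmbu7uyInd3eqqqd3eqAABmZmZt3d3d3dZmZmZmaZmZmZu7u7Ind3d6qqp3d3rAAGZmZmbd3d3dZmZmZmaZmZmZm7u7uyd3d3qqqnd3d8zGZmZmbd3d3d1mZmZmZpmZmZkiIiu7J3d3eqqqd3d3zMzMzMzN3d3d3WZmZmZmmZmZkiIiIisnd3d6qqd3d3fMzMzMzMzd3d3dZmZmZmaZmZkiIiIiIid3d3qqp3d3d8zMzMzMzM3d3d3WZmZmaZmZkiIiIiInd3d3eqp3d3d3zMzMzMzMzMzMzWZmZmmZmZkiIiIiJ3d3d3eqqqd3d3cRzMzMzMzMzMzGZmZmmZmZmSIiIiJ3cHd3d6qqp3d3dxEczMzMzMzMzMxmZmmZmZmSIiIiJ3cAB3d6qqqnd3d3ERERzMHMzMzMzGZmmZmZIiIiIiInd3AHd3qqqnd3d3cRERERERzMzMzMxmmZmZkiIiIiIid3d3d3d6qnd3ciJxEREREREczMzMGWmZmZIiIiIiIiJ3d3d3d3d3d3ciIiERERERERzMzBEZmZmSIiIiIiIiInd3d3d3d3d3ciIiIREREREREcERERmZkiIiIiIiIiInd3d3d3d3d3IiIiIhERERERERERERmZkiIiIiIiIiInd3d3d3d3dyIiIiIiERERERERERERGZIiIiIiJVIiInd3d3d3d3dyIiIiIiIRERERERERERGSIiIiIiJVUiIiJ3d3d3d3IiIiIiIiIhERERERERERESIiIiIiIlVVIiIiJ3d3dyIiIiIiIiIiEREREREREREiIiIiIiIiVVVVUiIiJ3IiIiIiIiIiIiIREREREREREAIiIiIiIiJVVVVVIiIiIiIiIiIiIiIiJREREREREREAAiIiIiIiIlVVVVVSJSIiIiIiIiIiIiJVEREREREREQACIiIiIiIiVVVVVVVVIiIiIiIiIiIiIlUREREREREQACIiIiIiIiJVVVVVVVVVUiIiVVUiIiIiVRERERERERAAIiIiIiIiIlVVVVVVVVVVVVVVVVUiIiJVEREREREREAMzAAIiIiIlVVVVVVVVVVVVVVVVVVVSJVUREREREREDMzMAADMzMyVVVVVVVVVVVVVVVVVVVVVVVRERERERETMzMzMzMzMzNFVVVVVVVV7uVVVVVVVVVVVVERERERERMzMzMzMzMzNERERVVVVV7u7u5VVVVVVVVVUREREREREzMzMzMzMzM0REREVVVVXu7u7lVVVVVVVVVRERERERETMzMzMzMzMzREREREVVVV7u7uVVVVVVVVVVERERERETMzMzMzMzMzRERERERFVVXu7u5VVVVVVVVQARERERERMzMzMzMzMzNERERERERETu7u7u5VVVVVVVABERERERMzMzMzMzMzM0RERERERERO7u7u7uVVVVVVAAERERERMzMzMzMzMzMzRERERERERETu7u7u7lVVVVAAAREREREzMzMzMzMzMzNERERERERERE7u7u7uVVVVAAABERERETMzMzMzMzMzMzRERERERERERERO7u5VVVAAAIERERETMzMzMzMzMzMzM0RERERERERERETu7uVVAAAIgRERERMzMzMzMzMzMzMzM0RERERERERERO7u6AAAAIiBEREREzMzMzMzMzMzMzMzRERERERERERETu6IiIiIiIERERETMzAzMzMzMzMzMzNERERERERERERESIiIiIiIgRERERMwAAAAMzMzMzMzMzRERERERERERERIiIiIiIiBEREREwAAAAADMzMzMzNDM0REREREREREREiIiIiIiIEREREQAAAAAAMzMzMzREMzNERERERERERPiIiIiIiIgREREQAAAAAAAzMzMzREQzM0RERERERERPiIiIiIiIiBERERAAAAAAAzMzMzNEREQzRERERERERP+IiIiIiIiAEREREQAAAAADMzMzM0RERERERERERERP+IiIiIiIiAAREREREAERETMzMzMzNERERERERERP///4iIiIiIiAABEREREBERERAzMzMzMzRERERERERE///4iIiIiIiIAAEREREREREREAAzMzMzNERERERERET///iIiIiIiIAAAREREREREREQADMzMzMzRERERET/////+IiIiIiIgAABERERERERERADMzMzMzNERERET//w///4iIiIiIgAAAEREAERERERETMzMzMzMzRERERP//////iIiIiIiAAAAREREREREREREzMzMzMzNERERE//////+IiIiIiIAAABERERERERERERMzMzMzMzRERET//////4iIiIiIgAAA"/>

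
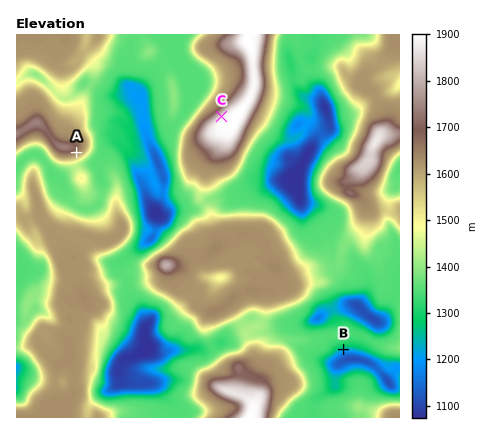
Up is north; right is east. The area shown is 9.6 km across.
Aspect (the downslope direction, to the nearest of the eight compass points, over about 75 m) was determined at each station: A SE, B S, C NW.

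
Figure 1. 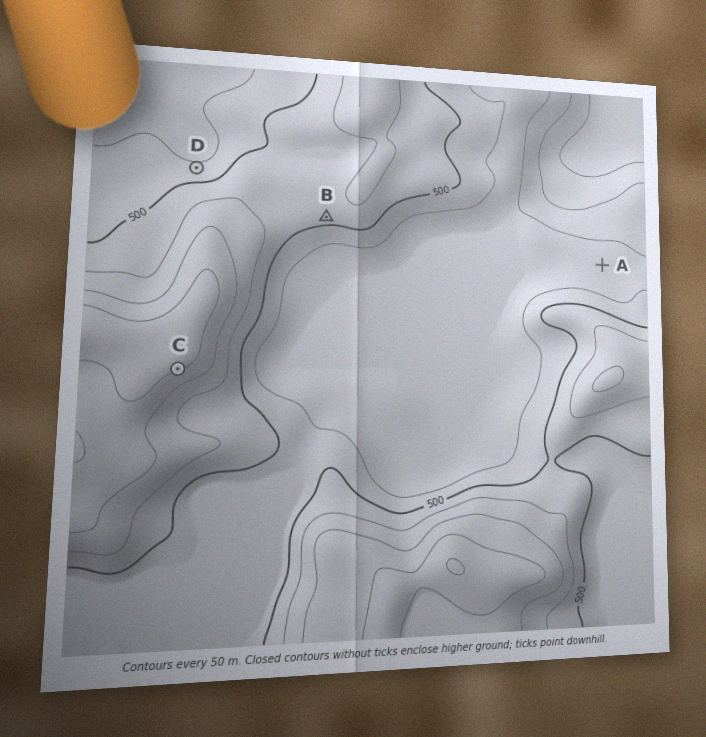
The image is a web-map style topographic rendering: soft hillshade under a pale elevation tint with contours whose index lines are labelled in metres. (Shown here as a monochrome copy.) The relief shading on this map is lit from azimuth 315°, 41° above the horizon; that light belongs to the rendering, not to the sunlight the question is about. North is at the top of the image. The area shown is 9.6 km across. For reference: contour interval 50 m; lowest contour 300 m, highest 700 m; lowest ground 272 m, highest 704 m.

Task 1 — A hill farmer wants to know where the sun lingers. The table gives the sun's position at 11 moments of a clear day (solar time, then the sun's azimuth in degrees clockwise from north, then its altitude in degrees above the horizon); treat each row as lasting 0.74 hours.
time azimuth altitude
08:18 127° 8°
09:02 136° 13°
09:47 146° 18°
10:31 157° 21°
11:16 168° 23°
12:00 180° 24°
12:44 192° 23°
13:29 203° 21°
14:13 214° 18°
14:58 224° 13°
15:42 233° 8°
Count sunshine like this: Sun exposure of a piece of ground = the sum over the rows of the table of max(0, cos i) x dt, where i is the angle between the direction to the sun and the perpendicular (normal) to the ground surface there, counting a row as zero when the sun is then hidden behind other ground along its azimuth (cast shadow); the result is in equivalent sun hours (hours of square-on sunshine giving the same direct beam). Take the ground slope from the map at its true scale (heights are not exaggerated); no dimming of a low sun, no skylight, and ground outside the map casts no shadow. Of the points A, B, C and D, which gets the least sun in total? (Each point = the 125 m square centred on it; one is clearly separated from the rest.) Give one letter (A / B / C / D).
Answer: D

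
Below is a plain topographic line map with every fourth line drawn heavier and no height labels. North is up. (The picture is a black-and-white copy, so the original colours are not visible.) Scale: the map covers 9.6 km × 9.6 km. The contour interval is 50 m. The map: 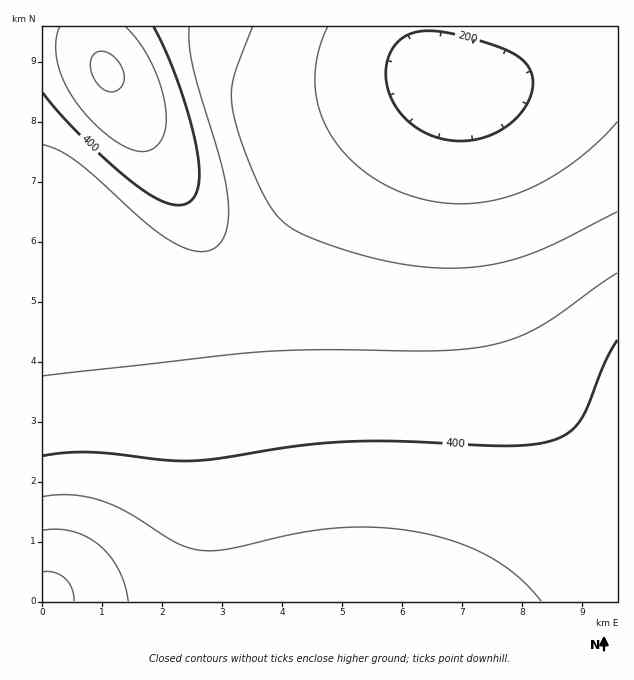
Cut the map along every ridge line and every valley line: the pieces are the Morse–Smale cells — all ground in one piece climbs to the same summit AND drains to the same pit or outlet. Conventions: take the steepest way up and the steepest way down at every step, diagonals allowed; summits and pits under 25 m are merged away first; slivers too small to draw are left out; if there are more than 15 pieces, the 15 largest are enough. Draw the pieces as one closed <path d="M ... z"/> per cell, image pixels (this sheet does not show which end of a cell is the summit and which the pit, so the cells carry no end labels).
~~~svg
<path d="M617 26l-190 0-1 13 4 18 10 16 10 9-13 4-18 12-58 50-43 47-27 48-17 22-14 13-18 10-19 6-29 0-12-2-30-14-24-16-40-34-23-1-23 2 1 373 575-1z"/><path d="M425 26l-382 0-1 202 46 0 46 38 18 12 30 14 12 2 29 0 25-8 21-16 13-14 27-48 31-40 66-60 31-22 13-4-10-9-10-16z"/>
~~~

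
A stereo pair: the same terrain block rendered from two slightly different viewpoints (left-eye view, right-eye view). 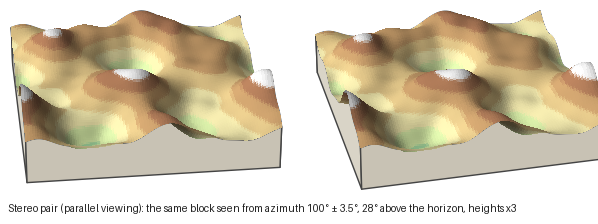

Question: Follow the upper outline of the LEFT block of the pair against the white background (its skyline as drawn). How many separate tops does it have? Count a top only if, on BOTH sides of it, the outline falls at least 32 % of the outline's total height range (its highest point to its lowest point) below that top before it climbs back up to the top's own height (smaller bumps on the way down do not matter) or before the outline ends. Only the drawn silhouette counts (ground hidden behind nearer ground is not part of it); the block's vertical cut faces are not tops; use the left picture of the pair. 0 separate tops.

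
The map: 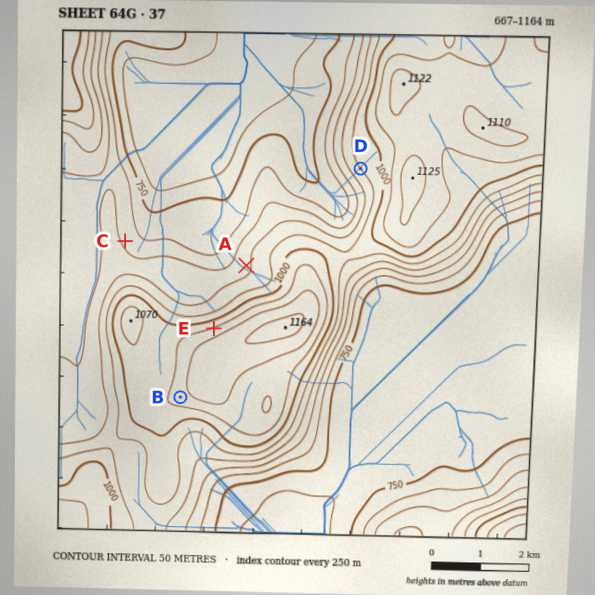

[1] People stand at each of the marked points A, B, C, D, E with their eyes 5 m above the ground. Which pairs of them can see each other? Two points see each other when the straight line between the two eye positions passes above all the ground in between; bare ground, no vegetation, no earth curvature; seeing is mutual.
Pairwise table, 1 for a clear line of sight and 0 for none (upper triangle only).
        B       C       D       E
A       0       1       0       1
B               0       0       0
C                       1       1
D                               1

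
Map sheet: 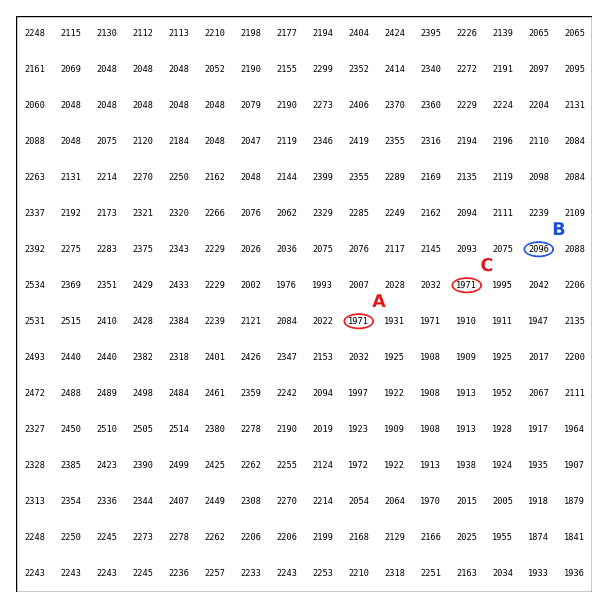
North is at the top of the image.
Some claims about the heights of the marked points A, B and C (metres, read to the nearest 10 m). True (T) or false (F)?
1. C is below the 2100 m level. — T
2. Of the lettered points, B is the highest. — T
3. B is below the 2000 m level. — F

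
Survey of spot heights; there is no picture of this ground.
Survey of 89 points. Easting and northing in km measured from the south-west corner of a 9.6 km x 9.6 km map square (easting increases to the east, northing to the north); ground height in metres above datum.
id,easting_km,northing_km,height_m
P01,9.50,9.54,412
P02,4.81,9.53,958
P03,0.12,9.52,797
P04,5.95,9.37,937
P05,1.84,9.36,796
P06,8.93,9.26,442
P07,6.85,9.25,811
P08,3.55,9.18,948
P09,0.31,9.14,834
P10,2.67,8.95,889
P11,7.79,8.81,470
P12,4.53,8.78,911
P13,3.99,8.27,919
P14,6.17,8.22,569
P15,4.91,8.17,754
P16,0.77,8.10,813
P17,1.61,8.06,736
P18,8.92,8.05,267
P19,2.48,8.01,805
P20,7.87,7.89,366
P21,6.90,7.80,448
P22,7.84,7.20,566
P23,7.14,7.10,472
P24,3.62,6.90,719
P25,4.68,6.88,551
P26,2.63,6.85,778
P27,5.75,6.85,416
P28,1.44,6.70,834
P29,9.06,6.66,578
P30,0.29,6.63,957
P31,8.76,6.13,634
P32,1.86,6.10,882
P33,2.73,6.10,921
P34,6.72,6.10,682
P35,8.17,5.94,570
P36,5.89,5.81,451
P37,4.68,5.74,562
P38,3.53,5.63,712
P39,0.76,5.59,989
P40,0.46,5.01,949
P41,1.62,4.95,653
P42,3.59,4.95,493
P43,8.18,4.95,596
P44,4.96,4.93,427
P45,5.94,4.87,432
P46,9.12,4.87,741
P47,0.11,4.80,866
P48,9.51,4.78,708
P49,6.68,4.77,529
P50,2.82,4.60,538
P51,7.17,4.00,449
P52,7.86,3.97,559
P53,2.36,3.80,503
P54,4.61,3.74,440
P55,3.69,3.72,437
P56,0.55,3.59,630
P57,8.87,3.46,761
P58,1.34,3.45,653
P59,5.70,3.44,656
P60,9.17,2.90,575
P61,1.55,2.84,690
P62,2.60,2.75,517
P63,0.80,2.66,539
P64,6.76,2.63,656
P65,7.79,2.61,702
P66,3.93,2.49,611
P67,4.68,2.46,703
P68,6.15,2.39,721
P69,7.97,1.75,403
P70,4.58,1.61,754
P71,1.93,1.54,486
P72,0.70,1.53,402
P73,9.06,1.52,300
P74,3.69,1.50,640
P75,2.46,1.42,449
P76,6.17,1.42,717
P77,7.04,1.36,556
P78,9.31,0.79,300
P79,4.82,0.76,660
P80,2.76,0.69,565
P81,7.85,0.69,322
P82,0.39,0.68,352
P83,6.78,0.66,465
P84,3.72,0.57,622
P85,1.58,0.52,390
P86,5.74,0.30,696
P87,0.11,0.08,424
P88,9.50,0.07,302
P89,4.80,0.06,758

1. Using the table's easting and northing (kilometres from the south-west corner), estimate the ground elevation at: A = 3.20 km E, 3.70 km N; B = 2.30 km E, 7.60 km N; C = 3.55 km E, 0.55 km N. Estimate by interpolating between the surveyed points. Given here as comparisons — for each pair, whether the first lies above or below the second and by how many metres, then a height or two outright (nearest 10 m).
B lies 320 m above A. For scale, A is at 450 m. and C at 580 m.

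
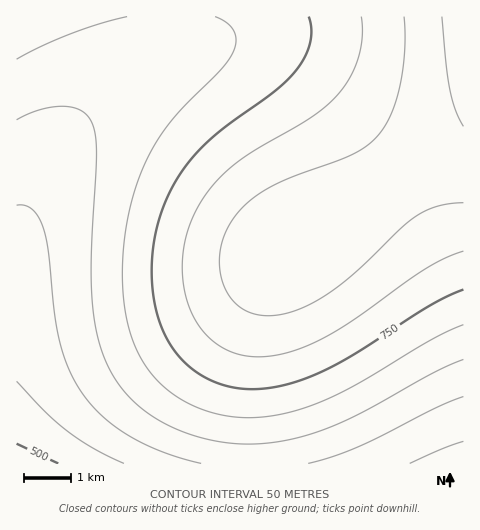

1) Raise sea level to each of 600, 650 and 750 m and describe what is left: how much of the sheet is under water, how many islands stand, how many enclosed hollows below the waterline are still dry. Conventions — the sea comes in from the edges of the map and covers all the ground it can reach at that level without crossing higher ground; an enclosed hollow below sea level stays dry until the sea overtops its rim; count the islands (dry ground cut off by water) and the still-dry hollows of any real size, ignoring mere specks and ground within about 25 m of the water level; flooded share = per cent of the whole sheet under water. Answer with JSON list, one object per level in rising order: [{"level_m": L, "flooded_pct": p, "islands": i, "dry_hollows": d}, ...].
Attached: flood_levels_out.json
[{"level_m": 600, "flooded_pct": 10, "islands": 0, "dry_hollows": 0}, {"level_m": 650, "flooded_pct": 23, "islands": 0, "dry_hollows": 0}, {"level_m": 750, "flooded_pct": 56, "islands": 0, "dry_hollows": 0}]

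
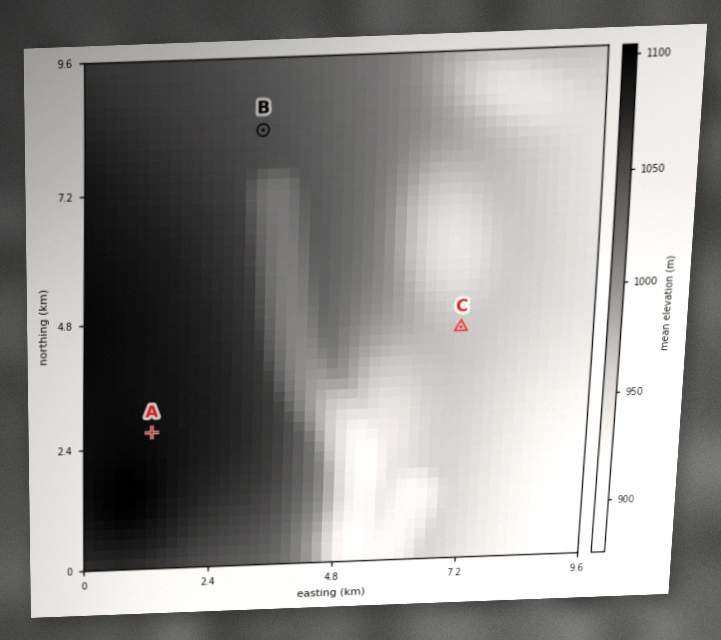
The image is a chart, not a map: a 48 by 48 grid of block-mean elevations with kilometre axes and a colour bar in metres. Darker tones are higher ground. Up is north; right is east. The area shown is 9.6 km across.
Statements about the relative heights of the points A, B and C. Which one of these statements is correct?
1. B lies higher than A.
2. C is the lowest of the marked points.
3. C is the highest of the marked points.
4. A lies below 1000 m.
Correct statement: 2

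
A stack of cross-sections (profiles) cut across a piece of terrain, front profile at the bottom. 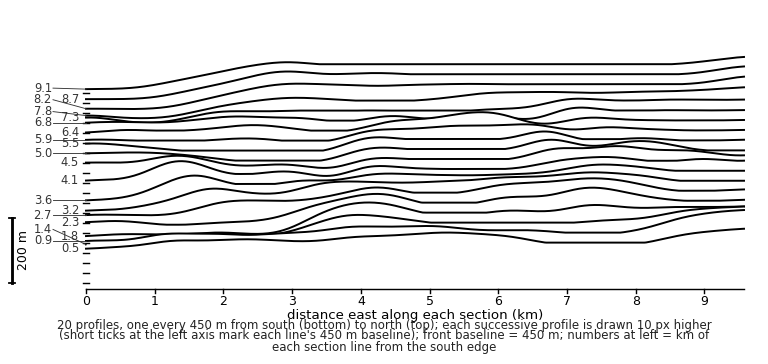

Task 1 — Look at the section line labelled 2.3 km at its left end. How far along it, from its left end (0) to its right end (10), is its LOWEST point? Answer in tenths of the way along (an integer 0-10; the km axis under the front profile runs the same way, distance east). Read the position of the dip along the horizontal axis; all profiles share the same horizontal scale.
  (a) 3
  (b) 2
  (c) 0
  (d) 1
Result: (d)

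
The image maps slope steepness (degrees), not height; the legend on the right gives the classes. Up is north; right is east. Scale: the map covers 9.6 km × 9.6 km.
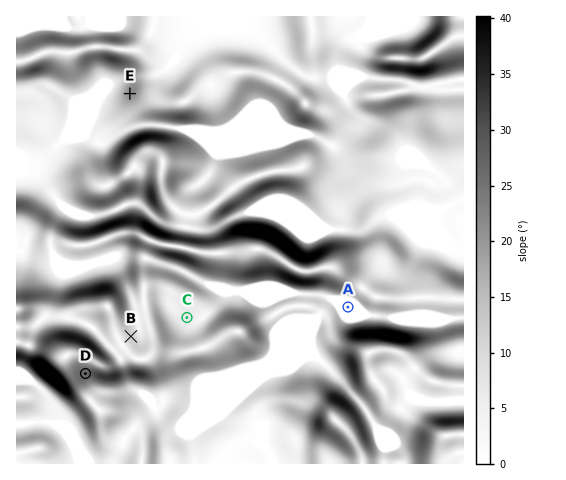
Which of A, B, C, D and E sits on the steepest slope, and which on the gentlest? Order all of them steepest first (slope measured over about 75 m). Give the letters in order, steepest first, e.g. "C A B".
D E B C A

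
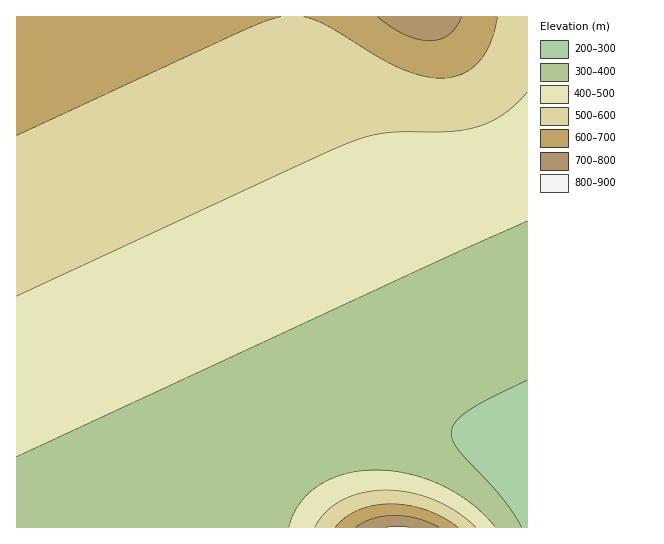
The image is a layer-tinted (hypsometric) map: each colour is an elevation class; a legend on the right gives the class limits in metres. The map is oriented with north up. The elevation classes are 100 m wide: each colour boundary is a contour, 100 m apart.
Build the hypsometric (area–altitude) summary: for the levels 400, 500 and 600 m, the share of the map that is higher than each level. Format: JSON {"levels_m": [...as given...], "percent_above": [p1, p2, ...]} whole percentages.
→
{"levels_m": [400, 500, 600], "percent_above": [66, 35, 10]}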